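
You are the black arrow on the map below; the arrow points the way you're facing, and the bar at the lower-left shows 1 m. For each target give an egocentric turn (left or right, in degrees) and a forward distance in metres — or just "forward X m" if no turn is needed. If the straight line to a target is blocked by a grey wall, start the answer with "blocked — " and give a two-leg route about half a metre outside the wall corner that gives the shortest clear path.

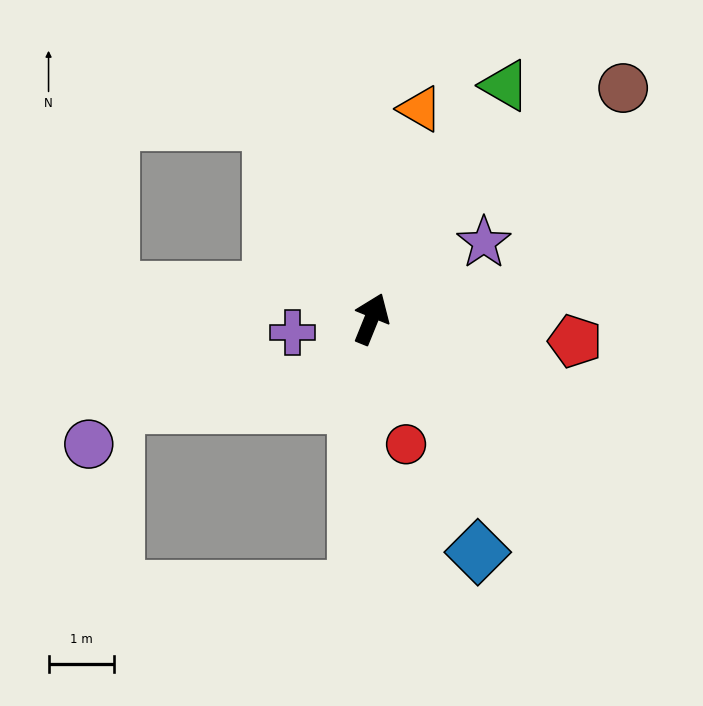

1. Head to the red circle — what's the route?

turn right 142°, forward 2.0 m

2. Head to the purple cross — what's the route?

turn left 122°, forward 1.2 m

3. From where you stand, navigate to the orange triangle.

turn left 9°, forward 3.3 m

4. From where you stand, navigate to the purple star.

turn right 34°, forward 2.1 m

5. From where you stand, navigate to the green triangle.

turn right 8°, forward 4.1 m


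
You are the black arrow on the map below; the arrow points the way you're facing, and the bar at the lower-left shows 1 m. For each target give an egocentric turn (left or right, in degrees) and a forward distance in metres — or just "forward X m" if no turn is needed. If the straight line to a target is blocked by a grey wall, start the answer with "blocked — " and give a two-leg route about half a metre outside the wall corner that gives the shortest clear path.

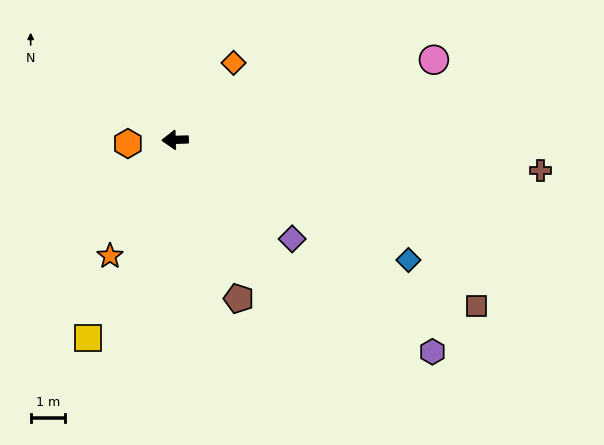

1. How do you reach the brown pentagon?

turn left 110°, forward 5.0 m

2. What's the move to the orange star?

turn left 59°, forward 3.9 m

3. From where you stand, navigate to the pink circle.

turn right 165°, forward 7.9 m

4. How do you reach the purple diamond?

turn left 138°, forward 4.5 m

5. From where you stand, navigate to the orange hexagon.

turn left 3°, forward 1.4 m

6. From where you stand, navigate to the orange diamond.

turn right 129°, forward 2.8 m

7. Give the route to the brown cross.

turn left 173°, forward 10.7 m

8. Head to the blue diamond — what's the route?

turn left 151°, forward 7.7 m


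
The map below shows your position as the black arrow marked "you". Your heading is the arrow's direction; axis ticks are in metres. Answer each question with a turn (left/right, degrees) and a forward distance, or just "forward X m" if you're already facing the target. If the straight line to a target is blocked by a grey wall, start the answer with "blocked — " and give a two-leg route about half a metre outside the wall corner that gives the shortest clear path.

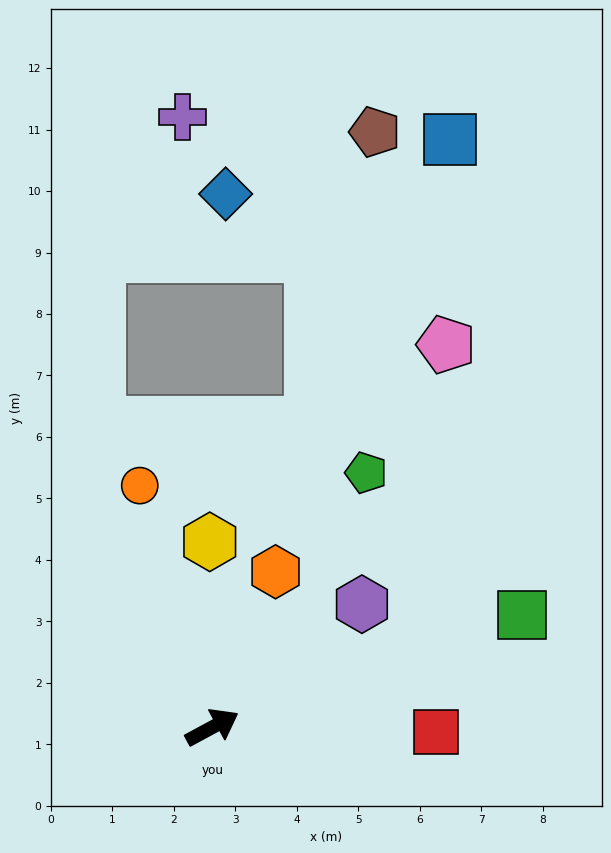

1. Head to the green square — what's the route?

turn right 8°, forward 5.4 m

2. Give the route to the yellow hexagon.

turn left 62°, forward 3.0 m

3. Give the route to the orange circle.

turn left 78°, forward 4.1 m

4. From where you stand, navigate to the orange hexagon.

turn left 39°, forward 2.7 m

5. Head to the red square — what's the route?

turn right 30°, forward 3.6 m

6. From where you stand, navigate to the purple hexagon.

turn left 11°, forward 3.2 m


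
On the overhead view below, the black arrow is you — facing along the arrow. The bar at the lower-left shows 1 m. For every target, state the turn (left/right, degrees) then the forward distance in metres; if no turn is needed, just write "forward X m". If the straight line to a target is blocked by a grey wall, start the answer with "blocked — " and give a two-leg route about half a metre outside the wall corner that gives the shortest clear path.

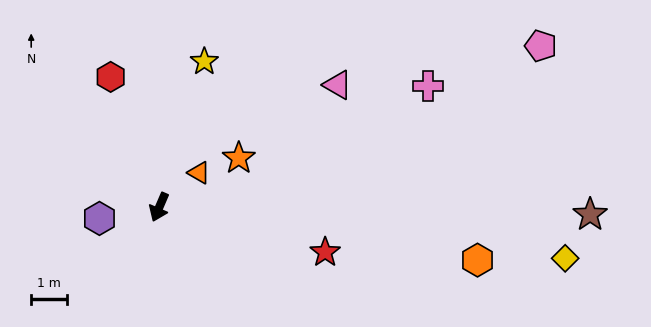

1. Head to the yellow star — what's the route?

turn right 174°, forward 4.3 m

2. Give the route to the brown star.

turn left 112°, forward 12.1 m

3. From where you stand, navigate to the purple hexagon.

turn right 56°, forward 1.7 m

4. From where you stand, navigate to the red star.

turn left 98°, forward 4.8 m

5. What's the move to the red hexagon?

turn right 136°, forward 3.9 m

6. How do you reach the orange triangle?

turn left 154°, forward 1.5 m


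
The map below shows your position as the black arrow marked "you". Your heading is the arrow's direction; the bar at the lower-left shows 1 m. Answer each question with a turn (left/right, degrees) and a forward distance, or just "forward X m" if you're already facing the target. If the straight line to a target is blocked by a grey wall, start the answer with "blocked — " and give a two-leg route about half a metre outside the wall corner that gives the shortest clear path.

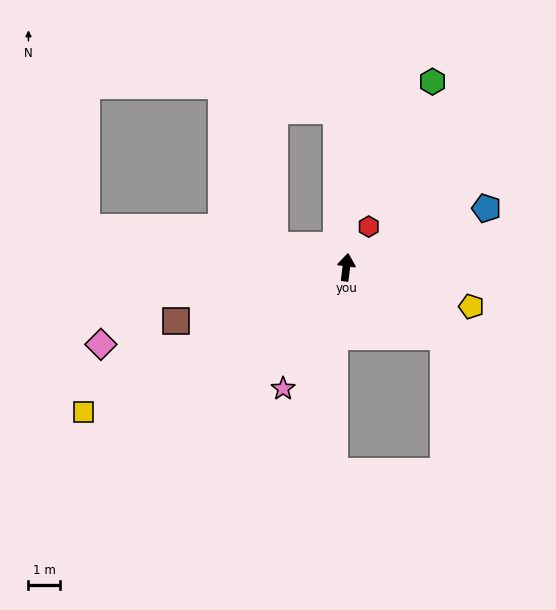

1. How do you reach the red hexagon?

turn right 22°, forward 1.5 m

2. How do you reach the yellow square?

turn left 126°, forward 9.5 m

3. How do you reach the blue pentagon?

turn right 60°, forward 4.8 m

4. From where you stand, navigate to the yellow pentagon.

turn right 100°, forward 4.1 m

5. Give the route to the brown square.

turn left 115°, forward 5.6 m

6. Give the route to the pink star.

turn left 160°, forward 4.3 m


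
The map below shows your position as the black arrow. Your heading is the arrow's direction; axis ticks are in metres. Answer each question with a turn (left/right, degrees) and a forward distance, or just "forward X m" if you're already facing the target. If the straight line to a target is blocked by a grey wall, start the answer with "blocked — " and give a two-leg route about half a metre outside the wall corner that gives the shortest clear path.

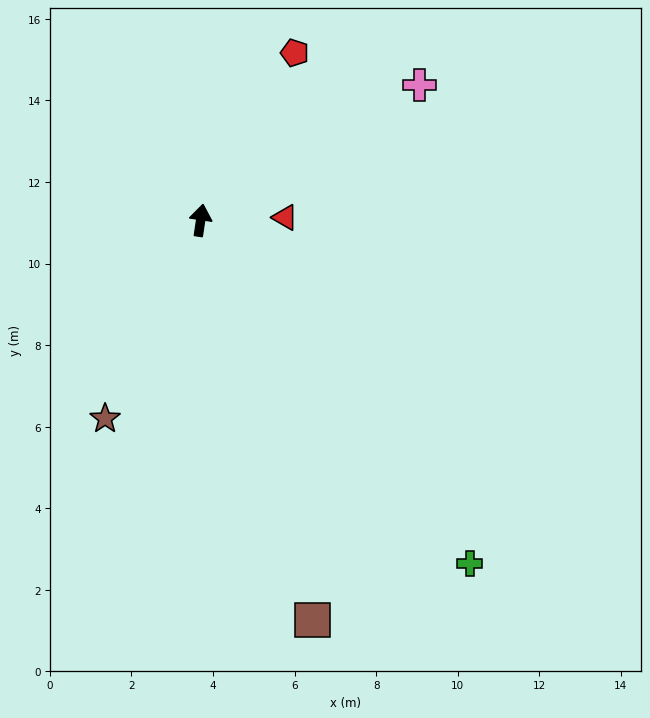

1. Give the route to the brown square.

turn right 156°, forward 10.2 m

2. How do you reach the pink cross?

turn right 50°, forward 6.3 m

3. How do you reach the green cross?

turn right 133°, forward 10.7 m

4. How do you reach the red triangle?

turn right 80°, forward 2.1 m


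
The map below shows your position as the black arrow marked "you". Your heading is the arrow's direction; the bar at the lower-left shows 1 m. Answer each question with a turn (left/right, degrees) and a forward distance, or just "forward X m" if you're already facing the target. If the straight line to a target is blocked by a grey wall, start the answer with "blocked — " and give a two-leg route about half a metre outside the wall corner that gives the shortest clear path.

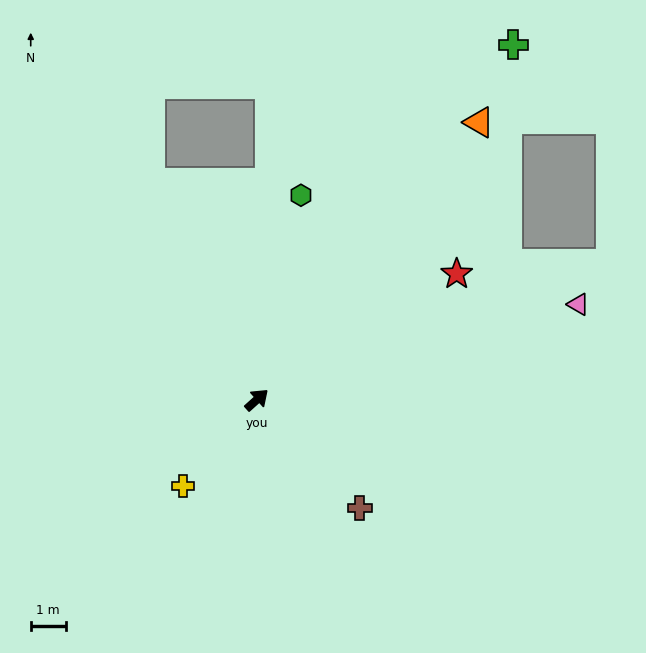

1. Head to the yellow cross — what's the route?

turn right 172°, forward 3.3 m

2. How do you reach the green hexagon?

turn left 36°, forward 6.0 m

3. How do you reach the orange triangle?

turn left 9°, forward 10.2 m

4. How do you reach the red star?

turn right 10°, forward 6.8 m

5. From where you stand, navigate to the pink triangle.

turn right 25°, forward 9.6 m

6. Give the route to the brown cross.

turn right 88°, forward 4.3 m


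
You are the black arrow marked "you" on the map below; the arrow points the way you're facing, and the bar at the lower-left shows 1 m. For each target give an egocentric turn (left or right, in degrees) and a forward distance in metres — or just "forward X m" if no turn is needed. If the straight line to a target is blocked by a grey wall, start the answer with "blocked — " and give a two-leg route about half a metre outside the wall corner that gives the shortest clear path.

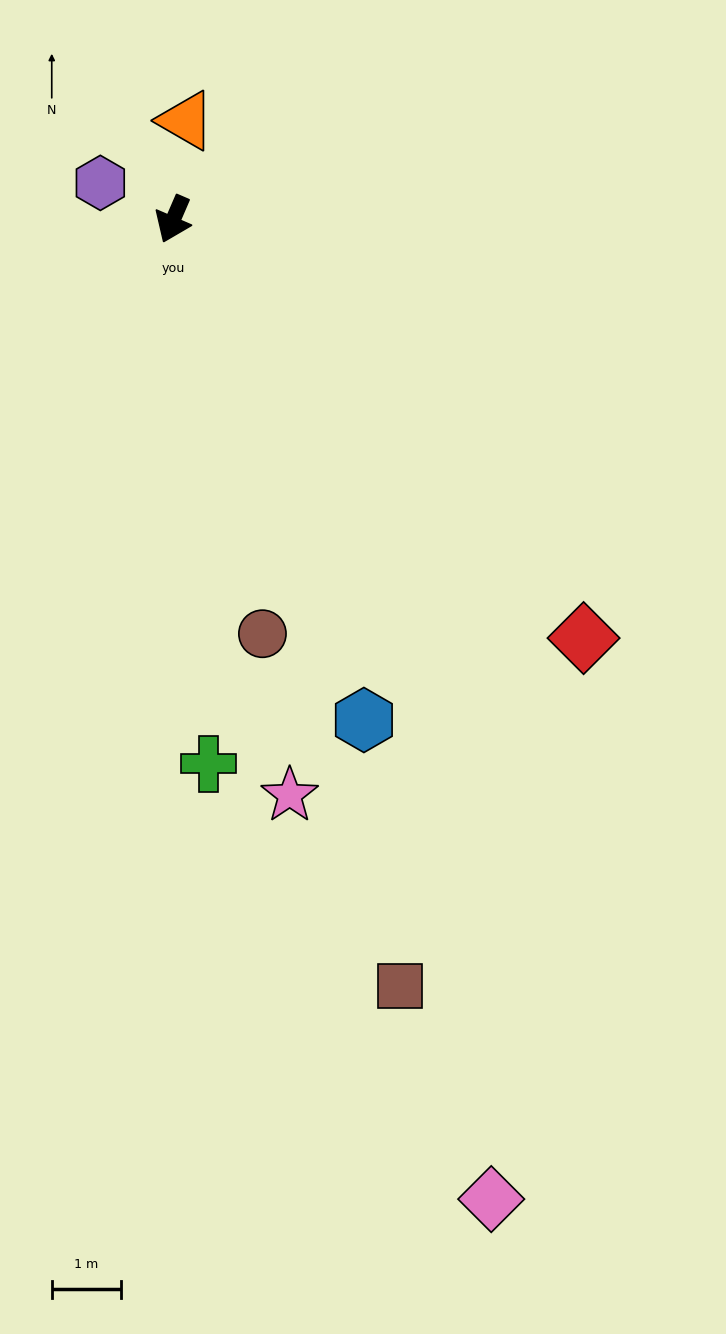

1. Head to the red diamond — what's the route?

turn left 68°, forward 8.4 m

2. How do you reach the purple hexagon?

turn right 93°, forward 1.2 m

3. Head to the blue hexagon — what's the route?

turn left 44°, forward 7.7 m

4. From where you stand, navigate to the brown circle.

turn left 35°, forward 6.1 m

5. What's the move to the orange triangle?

turn right 164°, forward 1.4 m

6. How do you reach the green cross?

turn left 27°, forward 7.9 m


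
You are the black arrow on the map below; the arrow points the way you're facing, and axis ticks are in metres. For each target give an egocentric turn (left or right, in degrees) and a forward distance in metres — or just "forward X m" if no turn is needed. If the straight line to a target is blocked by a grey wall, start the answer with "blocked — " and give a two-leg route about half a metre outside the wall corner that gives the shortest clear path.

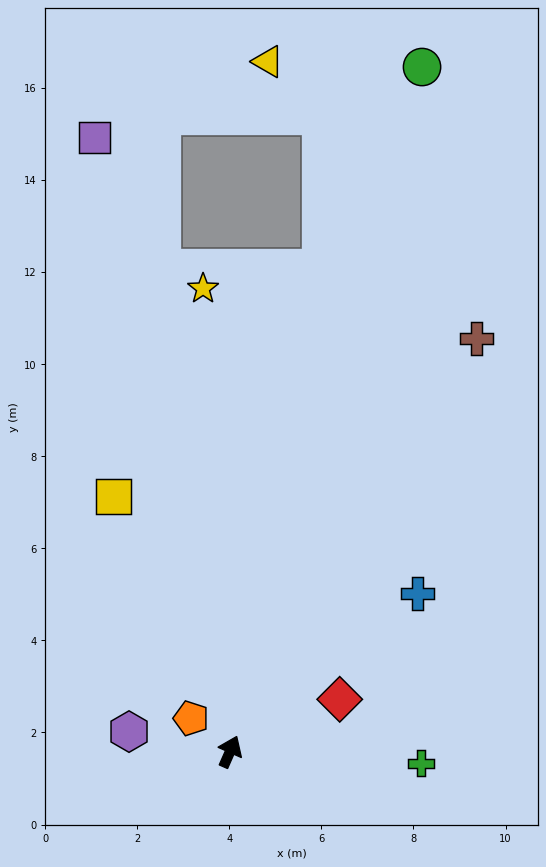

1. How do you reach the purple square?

turn left 36°, forward 13.7 m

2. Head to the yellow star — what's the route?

turn left 27°, forward 10.1 m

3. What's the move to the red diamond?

turn right 41°, forward 2.6 m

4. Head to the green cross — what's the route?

turn right 70°, forward 4.2 m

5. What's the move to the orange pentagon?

turn left 73°, forward 1.1 m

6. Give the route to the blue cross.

turn right 26°, forward 5.3 m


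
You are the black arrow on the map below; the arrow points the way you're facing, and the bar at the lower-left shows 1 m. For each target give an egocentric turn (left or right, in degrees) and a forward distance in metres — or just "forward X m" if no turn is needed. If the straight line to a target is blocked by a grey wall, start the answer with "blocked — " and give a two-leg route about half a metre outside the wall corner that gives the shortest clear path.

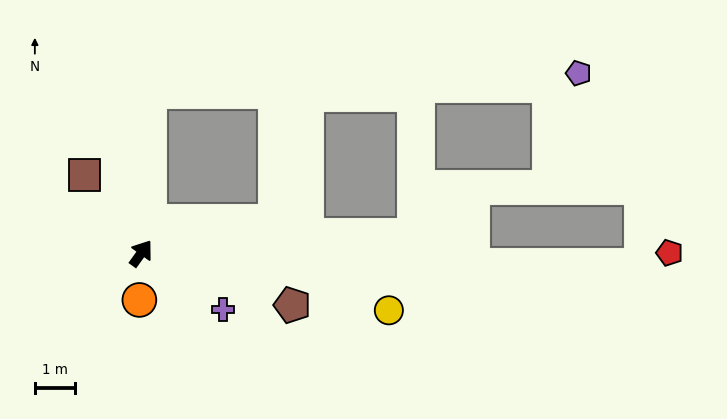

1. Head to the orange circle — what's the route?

turn right 146°, forward 1.2 m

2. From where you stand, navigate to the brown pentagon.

turn right 73°, forward 4.0 m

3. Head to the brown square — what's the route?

turn left 72°, forward 2.4 m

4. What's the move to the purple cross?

turn right 89°, forward 2.5 m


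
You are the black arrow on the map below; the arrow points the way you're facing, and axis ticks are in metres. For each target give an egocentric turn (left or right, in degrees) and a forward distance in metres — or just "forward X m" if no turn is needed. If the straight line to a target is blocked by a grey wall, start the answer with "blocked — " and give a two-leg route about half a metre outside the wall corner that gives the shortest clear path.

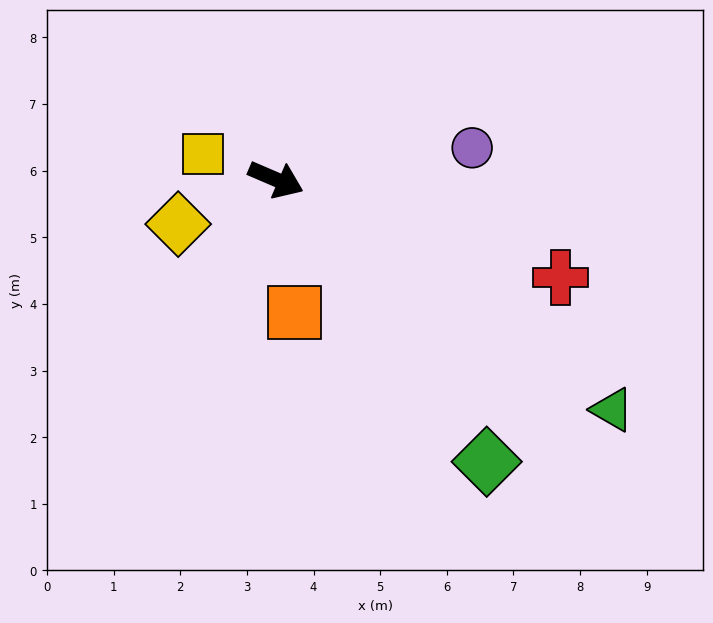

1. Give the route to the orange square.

turn right 59°, forward 2.0 m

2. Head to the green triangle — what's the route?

turn right 11°, forward 6.1 m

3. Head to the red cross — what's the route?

turn left 4°, forward 4.5 m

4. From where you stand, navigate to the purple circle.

turn left 32°, forward 3.0 m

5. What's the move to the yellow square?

turn right 176°, forward 1.2 m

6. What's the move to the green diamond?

turn right 30°, forward 5.3 m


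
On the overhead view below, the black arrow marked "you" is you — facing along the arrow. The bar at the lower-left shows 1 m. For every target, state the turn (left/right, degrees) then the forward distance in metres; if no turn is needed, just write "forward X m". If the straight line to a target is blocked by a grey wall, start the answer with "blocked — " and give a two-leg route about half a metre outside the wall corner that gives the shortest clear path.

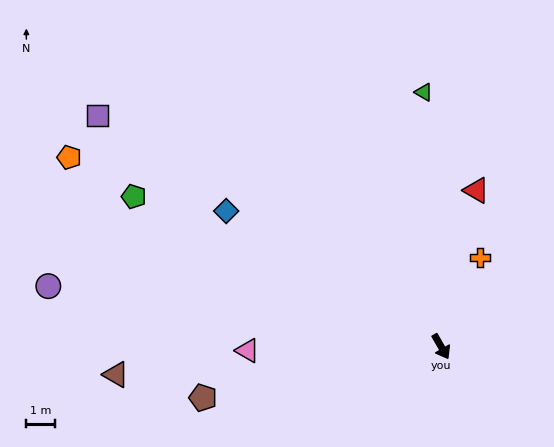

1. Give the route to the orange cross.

turn left 127°, forward 3.4 m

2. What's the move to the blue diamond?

turn right 152°, forward 8.7 m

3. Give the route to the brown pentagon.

turn right 108°, forward 8.4 m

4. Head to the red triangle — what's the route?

turn left 137°, forward 5.5 m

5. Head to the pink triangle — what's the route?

turn right 119°, forward 6.7 m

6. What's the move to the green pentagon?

turn right 146°, forward 11.8 m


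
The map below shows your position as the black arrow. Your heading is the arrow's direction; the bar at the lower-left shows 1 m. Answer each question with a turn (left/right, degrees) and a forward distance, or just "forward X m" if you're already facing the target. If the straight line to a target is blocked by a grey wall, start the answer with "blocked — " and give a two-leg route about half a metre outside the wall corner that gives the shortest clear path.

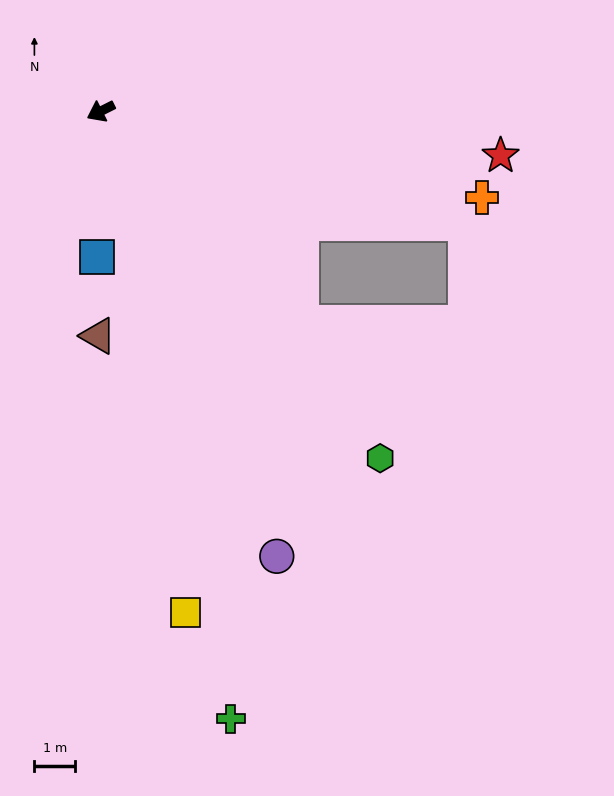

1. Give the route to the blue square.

turn left 62°, forward 3.6 m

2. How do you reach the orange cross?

turn left 141°, forward 9.6 m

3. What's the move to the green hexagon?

turn left 102°, forward 11.0 m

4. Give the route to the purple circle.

turn left 85°, forward 11.8 m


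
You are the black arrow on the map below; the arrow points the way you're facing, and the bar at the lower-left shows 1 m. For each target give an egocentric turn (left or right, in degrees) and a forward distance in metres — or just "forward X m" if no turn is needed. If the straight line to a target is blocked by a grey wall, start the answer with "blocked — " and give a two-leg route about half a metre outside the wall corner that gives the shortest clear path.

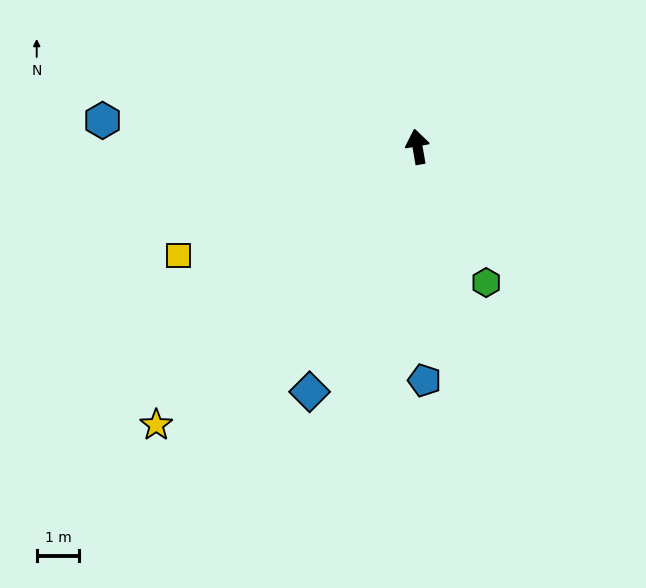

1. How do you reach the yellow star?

turn left 127°, forward 8.9 m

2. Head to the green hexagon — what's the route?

turn right 163°, forward 3.6 m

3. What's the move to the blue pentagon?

turn left 172°, forward 5.5 m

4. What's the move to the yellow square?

turn left 105°, forward 6.1 m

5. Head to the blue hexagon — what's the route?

turn left 75°, forward 7.4 m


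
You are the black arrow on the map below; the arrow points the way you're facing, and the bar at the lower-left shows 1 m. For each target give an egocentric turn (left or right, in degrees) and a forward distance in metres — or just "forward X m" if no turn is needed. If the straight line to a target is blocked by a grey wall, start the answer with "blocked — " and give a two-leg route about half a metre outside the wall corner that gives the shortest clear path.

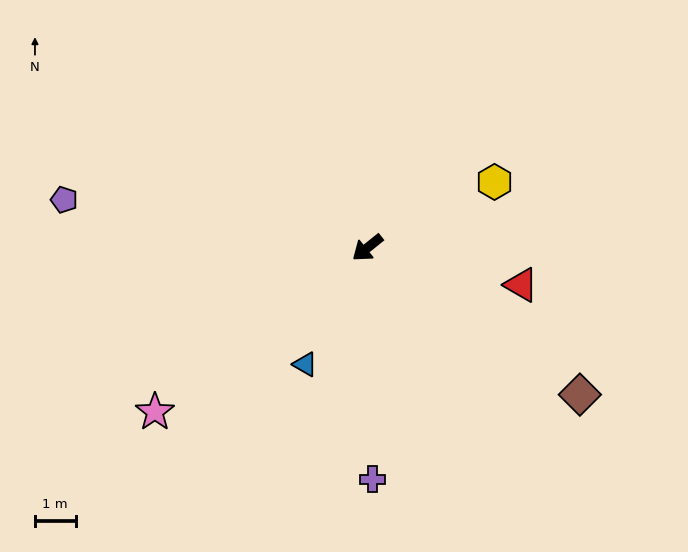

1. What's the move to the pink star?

forward 6.6 m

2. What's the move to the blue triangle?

turn left 23°, forward 3.3 m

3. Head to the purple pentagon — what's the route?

turn right 48°, forward 7.6 m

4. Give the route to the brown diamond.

turn left 107°, forward 6.4 m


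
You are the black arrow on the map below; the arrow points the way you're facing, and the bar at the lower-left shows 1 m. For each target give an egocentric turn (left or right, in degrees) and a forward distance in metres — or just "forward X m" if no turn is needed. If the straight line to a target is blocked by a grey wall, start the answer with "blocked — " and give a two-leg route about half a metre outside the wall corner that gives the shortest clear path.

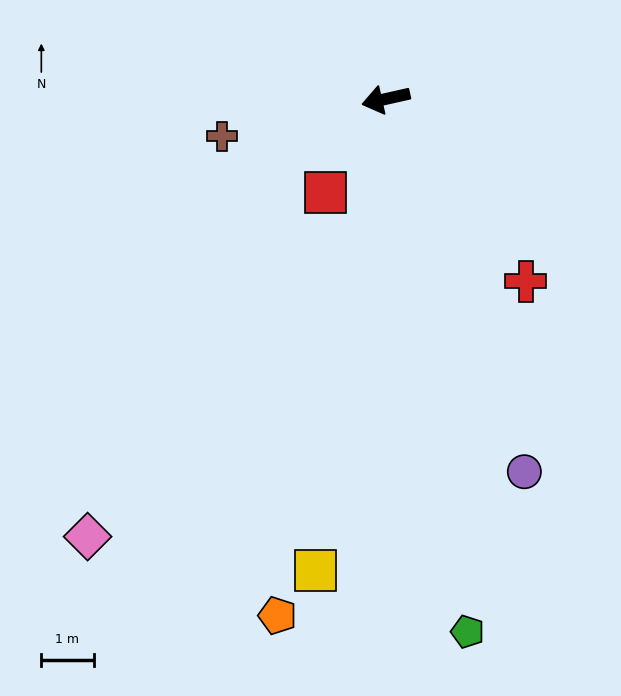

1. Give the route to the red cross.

turn left 115°, forward 4.4 m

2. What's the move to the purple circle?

turn left 98°, forward 7.6 m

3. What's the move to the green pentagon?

turn left 86°, forward 10.3 m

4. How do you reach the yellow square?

turn left 69°, forward 9.1 m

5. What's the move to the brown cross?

forward 3.2 m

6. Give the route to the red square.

turn left 45°, forward 2.1 m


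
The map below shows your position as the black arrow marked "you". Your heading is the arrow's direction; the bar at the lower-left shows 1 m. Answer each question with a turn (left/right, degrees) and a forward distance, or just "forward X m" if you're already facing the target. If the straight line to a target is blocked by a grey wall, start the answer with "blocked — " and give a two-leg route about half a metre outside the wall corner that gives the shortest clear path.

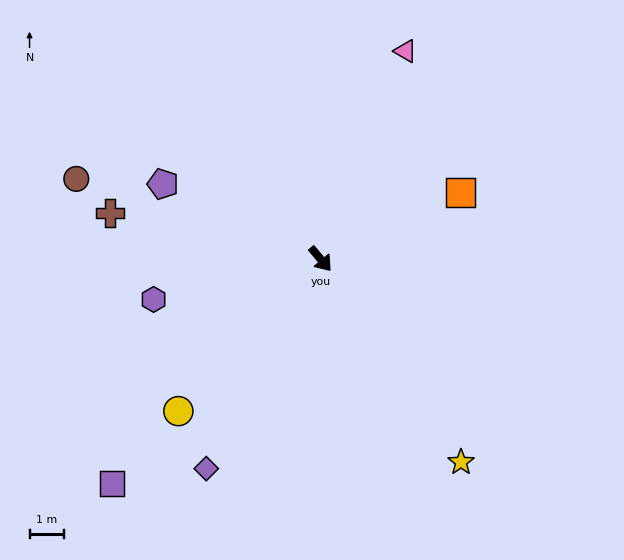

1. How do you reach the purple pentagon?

turn right 155°, forward 5.0 m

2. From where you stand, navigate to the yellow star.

turn right 5°, forward 7.1 m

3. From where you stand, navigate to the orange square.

turn left 75°, forward 4.5 m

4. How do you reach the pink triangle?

turn left 118°, forward 6.5 m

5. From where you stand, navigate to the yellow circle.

turn right 83°, forward 6.0 m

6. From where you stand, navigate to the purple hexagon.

turn right 116°, forward 5.0 m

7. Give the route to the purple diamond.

turn right 69°, forward 6.9 m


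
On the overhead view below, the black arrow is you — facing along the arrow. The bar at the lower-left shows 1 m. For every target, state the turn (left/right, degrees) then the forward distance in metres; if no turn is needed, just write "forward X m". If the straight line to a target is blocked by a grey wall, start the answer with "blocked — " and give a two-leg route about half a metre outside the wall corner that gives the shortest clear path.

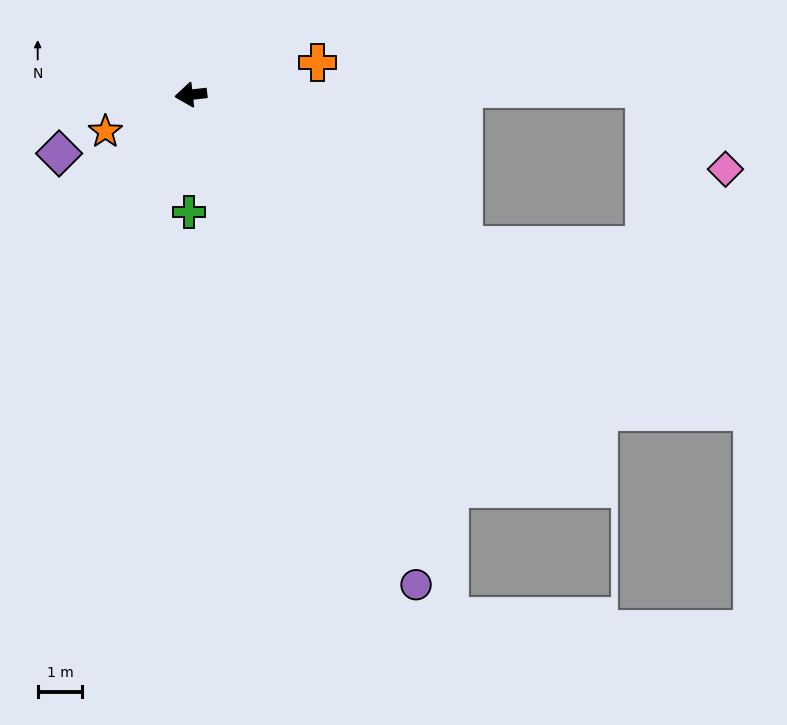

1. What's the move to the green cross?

turn left 82°, forward 2.6 m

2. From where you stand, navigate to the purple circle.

turn left 108°, forward 12.1 m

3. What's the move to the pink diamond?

blocked — turn left 174°, forward 10.2 m, then turn right 45°, forward 2.6 m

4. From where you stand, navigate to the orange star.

turn left 17°, forward 2.1 m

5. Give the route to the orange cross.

turn right 172°, forward 2.9 m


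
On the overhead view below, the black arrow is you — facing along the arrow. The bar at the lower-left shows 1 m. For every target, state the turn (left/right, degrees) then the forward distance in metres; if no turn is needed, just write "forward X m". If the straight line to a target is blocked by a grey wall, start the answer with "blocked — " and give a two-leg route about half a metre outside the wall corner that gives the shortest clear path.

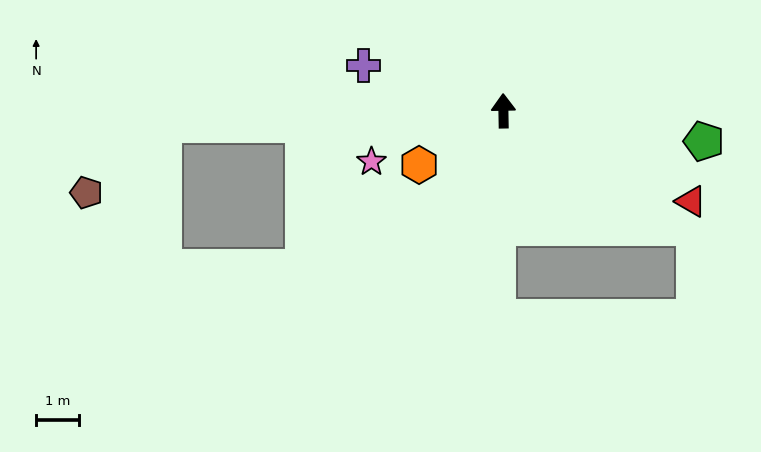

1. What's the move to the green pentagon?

turn right 100°, forward 4.7 m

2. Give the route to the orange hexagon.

turn left 122°, forward 2.3 m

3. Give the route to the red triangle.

turn right 117°, forward 4.9 m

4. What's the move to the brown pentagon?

blocked — turn left 91°, forward 8.0 m, then turn left 39°, forward 2.4 m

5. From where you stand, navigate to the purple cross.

turn left 71°, forward 3.4 m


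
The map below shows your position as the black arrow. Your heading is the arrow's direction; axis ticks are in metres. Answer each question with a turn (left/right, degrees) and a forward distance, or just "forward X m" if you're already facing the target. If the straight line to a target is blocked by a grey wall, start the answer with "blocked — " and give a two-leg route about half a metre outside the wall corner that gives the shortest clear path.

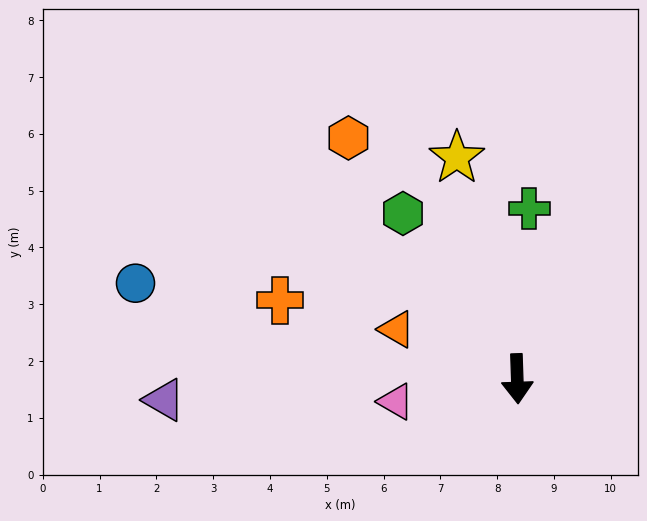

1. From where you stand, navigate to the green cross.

turn left 174°, forward 3.0 m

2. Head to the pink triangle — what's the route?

turn right 81°, forward 2.2 m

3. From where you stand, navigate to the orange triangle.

turn right 114°, forward 2.3 m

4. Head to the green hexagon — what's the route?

turn right 147°, forward 3.5 m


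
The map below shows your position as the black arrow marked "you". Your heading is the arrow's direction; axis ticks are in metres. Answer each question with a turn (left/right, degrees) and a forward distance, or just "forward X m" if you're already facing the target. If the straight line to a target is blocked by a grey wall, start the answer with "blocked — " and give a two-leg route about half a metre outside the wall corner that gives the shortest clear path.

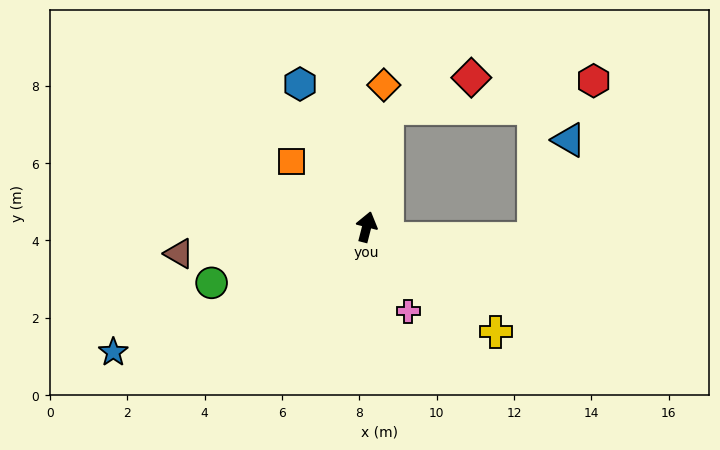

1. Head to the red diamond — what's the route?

blocked — turn left 4°, forward 3.1 m, then turn right 59°, forward 2.3 m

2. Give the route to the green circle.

turn left 124°, forward 4.3 m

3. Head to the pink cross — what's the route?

turn right 139°, forward 2.4 m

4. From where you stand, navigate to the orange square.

turn left 63°, forward 2.6 m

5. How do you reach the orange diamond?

turn left 7°, forward 3.7 m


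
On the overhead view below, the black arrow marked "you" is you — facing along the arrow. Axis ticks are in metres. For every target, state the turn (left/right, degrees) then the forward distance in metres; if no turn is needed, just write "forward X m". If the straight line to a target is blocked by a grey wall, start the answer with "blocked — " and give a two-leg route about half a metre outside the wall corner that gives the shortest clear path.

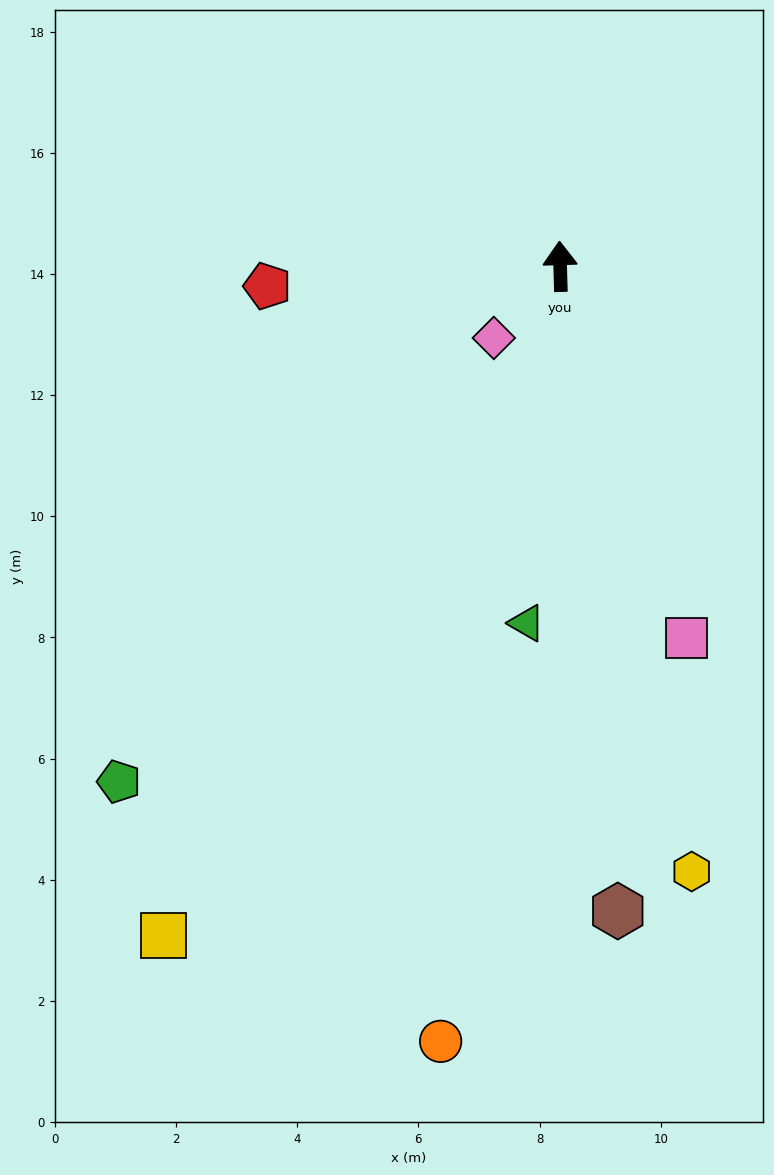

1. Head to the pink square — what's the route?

turn right 163°, forward 6.5 m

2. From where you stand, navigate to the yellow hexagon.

turn right 169°, forward 10.2 m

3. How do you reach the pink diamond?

turn left 136°, forward 1.6 m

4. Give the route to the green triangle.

turn left 173°, forward 5.9 m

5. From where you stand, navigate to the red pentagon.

turn left 92°, forward 4.8 m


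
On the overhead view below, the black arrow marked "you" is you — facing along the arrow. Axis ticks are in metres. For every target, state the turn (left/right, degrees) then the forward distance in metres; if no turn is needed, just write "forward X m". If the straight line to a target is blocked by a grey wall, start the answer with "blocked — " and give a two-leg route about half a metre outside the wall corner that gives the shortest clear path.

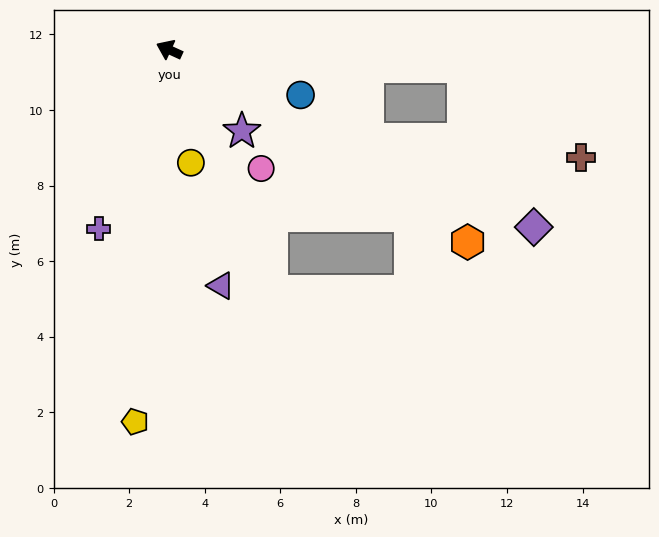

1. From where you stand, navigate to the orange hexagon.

turn left 172°, forward 9.4 m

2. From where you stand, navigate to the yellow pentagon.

turn left 109°, forward 9.9 m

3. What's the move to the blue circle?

turn right 174°, forward 3.7 m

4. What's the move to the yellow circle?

turn left 125°, forward 3.0 m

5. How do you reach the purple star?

turn left 156°, forward 2.9 m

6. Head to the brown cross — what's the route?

blocked — turn right 159°, forward 7.8 m, then turn right 34°, forward 3.9 m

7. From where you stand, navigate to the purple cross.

turn left 93°, forward 5.1 m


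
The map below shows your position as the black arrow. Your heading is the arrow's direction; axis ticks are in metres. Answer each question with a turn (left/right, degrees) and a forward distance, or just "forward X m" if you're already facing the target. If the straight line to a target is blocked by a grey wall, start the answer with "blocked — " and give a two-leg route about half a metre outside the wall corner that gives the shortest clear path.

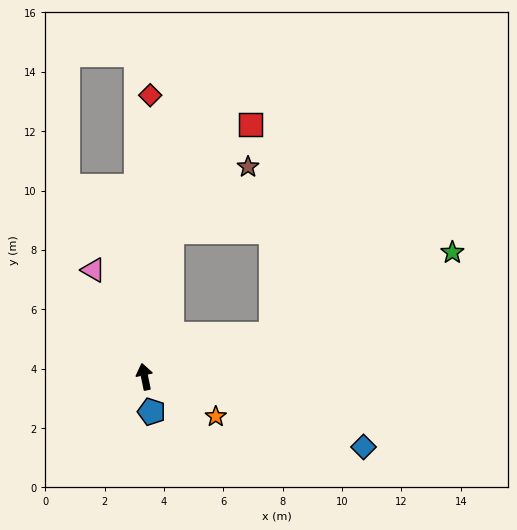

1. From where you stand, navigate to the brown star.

blocked — turn right 22°, forward 5.0 m, then turn right 39°, forward 3.4 m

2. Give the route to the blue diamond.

turn right 119°, forward 7.7 m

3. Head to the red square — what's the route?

blocked — turn right 22°, forward 5.0 m, then turn right 26°, forward 4.5 m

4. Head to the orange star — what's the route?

turn right 131°, forward 2.7 m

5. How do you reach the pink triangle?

turn left 14°, forward 4.0 m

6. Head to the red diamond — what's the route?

turn right 13°, forward 9.5 m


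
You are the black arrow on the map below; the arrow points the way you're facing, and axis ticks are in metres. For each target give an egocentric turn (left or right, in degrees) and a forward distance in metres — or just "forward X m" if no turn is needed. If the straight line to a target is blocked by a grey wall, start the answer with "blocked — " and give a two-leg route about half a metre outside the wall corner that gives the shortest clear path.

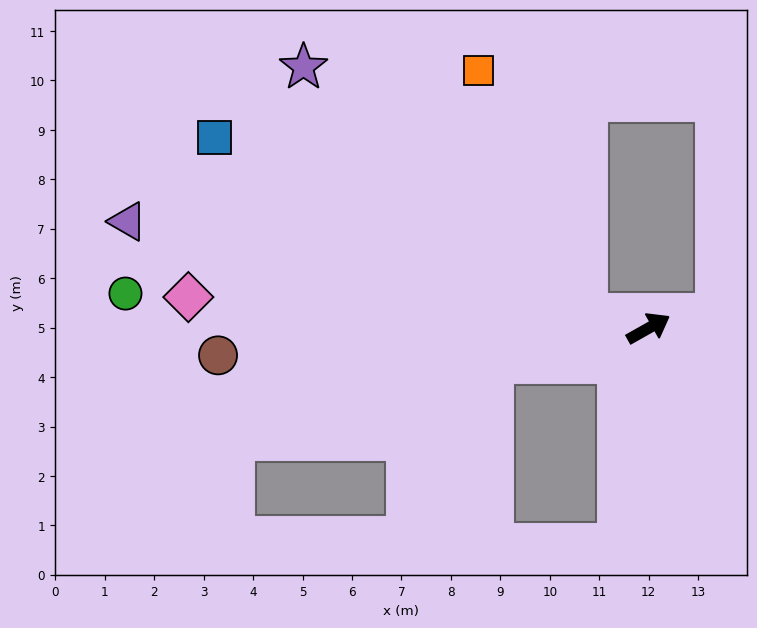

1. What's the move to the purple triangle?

turn left 139°, forward 10.8 m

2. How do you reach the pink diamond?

turn left 147°, forward 9.3 m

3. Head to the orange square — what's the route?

blocked — turn left 138°, forward 1.3 m, then turn right 53°, forward 5.4 m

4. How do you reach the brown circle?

turn left 154°, forward 8.7 m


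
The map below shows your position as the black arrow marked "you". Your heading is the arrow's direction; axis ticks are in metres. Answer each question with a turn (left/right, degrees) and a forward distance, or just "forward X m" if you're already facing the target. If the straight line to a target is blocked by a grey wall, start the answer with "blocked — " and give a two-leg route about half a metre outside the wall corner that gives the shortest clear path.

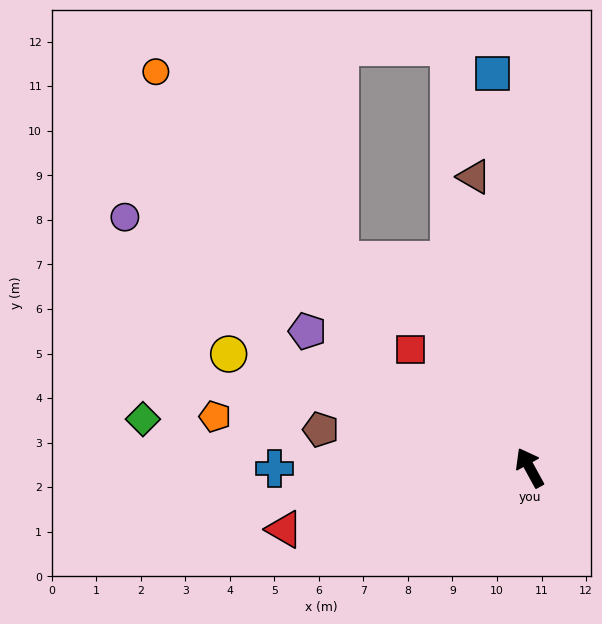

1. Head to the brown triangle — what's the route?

turn right 18°, forward 6.6 m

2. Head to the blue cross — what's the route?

turn left 61°, forward 5.7 m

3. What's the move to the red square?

turn left 17°, forward 3.8 m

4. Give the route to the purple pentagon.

turn left 30°, forward 5.9 m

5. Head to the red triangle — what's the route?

turn left 75°, forward 5.7 m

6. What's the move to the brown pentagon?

turn left 51°, forward 4.8 m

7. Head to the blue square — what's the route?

turn right 23°, forward 8.9 m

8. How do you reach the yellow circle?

turn left 41°, forward 7.2 m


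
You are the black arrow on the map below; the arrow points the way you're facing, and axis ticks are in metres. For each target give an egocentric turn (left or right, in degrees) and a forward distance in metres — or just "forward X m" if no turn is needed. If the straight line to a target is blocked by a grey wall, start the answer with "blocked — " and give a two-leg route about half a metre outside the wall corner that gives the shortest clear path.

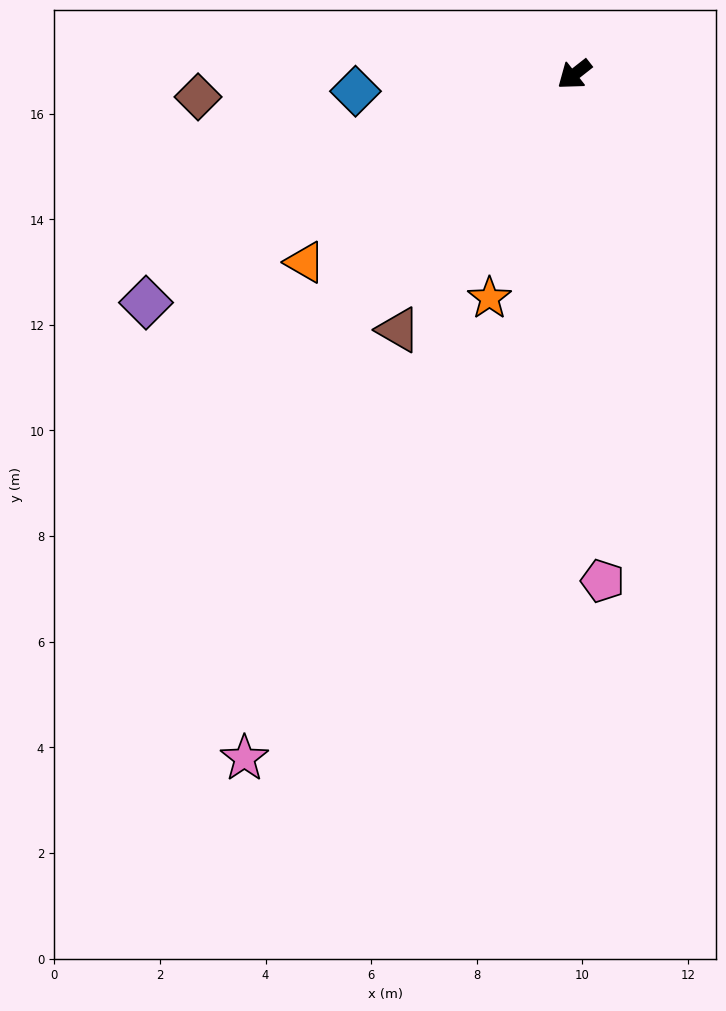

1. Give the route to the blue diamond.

turn right 34°, forward 4.2 m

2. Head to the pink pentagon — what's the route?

turn left 55°, forward 9.6 m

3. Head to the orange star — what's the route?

turn left 31°, forward 4.5 m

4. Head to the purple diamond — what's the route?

turn right 10°, forward 9.2 m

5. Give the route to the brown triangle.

turn left 17°, forward 5.9 m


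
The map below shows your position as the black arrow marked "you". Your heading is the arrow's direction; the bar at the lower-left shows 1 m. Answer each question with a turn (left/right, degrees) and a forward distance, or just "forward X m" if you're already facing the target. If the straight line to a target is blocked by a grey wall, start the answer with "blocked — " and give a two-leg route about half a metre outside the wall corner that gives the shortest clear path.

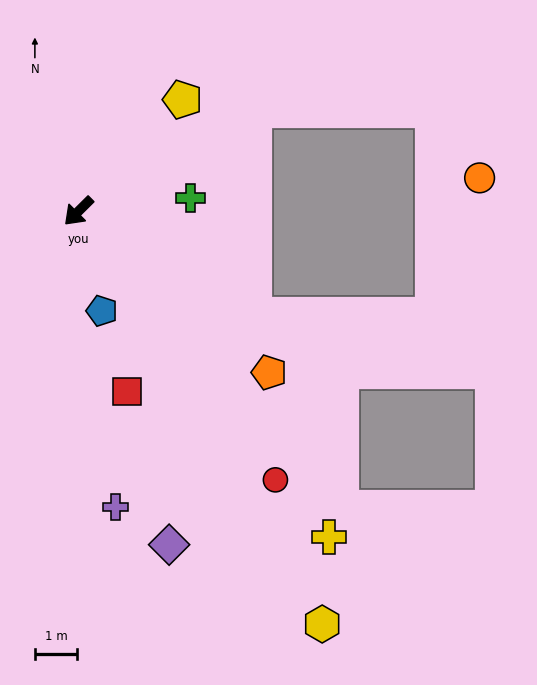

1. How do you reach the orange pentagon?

turn left 95°, forward 5.9 m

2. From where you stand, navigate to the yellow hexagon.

turn left 76°, forward 11.3 m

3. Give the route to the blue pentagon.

turn left 58°, forward 2.4 m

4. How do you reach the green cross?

turn left 142°, forward 2.7 m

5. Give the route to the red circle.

turn left 81°, forward 7.9 m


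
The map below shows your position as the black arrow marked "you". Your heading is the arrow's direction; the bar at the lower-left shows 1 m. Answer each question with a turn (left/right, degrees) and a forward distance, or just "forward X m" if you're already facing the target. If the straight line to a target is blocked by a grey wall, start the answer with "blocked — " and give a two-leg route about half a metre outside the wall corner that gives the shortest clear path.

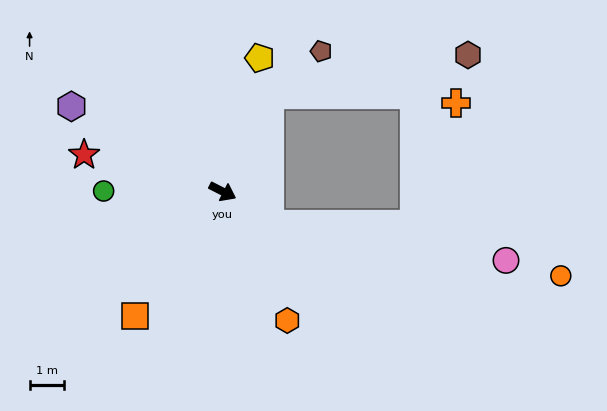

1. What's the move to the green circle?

turn right 153°, forward 3.5 m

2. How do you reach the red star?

turn right 168°, forward 4.2 m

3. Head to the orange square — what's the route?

turn right 98°, forward 4.5 m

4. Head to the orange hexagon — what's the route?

turn right 36°, forward 4.2 m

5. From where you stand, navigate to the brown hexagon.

blocked — turn left 91°, forward 3.2 m, then turn right 53°, forward 5.9 m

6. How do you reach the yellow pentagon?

turn left 101°, forward 4.1 m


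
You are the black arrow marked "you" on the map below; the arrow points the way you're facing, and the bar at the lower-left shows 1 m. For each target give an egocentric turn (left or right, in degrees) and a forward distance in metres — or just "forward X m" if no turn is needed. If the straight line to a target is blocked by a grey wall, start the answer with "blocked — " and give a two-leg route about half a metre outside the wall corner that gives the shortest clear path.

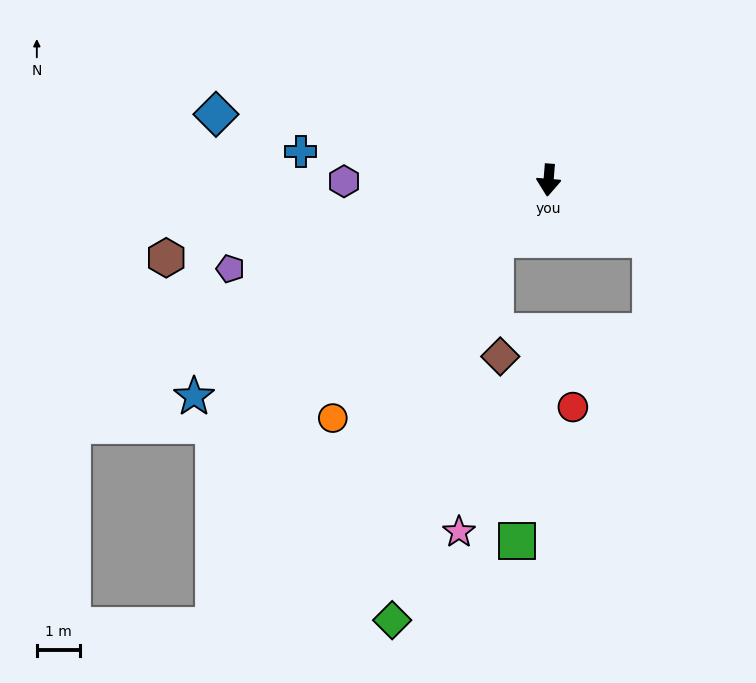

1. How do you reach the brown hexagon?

turn right 74°, forward 9.1 m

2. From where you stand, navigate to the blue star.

turn right 54°, forward 9.7 m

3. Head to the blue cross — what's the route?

turn right 92°, forward 5.8 m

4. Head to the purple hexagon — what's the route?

turn right 85°, forward 4.8 m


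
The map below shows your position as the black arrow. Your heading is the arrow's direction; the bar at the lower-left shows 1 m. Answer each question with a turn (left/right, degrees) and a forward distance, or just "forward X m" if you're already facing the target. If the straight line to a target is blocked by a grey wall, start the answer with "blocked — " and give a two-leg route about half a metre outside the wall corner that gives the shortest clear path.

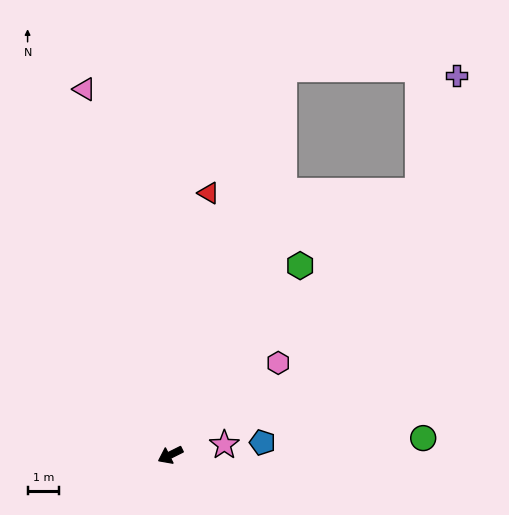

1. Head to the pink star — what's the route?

turn left 164°, forward 1.8 m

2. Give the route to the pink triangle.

turn right 103°, forward 12.0 m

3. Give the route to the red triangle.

turn right 125°, forward 8.5 m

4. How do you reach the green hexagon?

turn right 151°, forward 7.4 m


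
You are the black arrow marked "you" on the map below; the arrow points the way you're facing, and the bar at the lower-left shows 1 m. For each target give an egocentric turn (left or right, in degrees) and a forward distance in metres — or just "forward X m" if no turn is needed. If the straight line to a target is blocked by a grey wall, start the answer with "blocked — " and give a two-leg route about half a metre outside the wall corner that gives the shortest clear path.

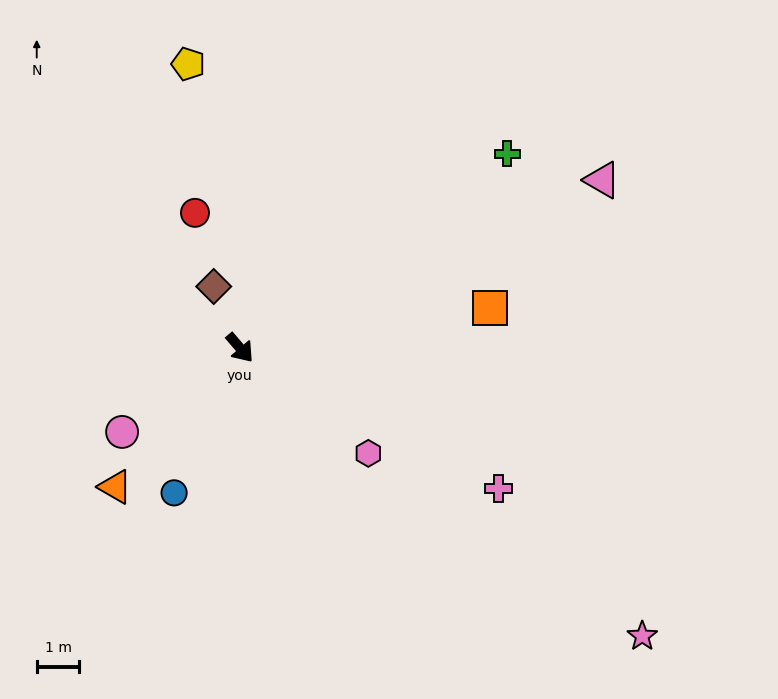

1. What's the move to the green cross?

turn left 85°, forward 7.7 m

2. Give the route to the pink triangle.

turn left 74°, forward 9.4 m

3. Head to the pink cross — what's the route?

turn left 21°, forward 6.9 m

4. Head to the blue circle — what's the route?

turn right 65°, forward 3.7 m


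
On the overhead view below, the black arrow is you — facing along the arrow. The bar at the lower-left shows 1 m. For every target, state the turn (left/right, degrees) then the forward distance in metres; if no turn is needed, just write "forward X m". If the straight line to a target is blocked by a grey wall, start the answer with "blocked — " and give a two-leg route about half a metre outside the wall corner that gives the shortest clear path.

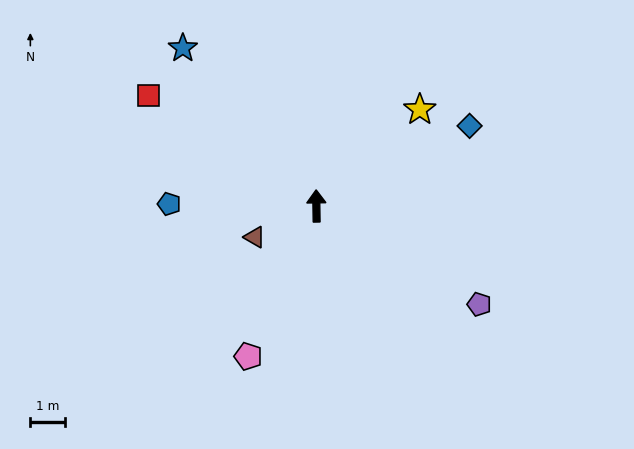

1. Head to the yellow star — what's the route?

turn right 48°, forward 4.1 m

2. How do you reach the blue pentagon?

turn left 88°, forward 4.3 m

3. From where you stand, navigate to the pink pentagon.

turn left 155°, forward 4.8 m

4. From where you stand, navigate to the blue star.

turn left 39°, forward 6.0 m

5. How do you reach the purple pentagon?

turn right 122°, forward 5.5 m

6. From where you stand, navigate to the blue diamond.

turn right 63°, forward 5.0 m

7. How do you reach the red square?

turn left 56°, forward 5.8 m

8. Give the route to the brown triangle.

turn left 116°, forward 2.0 m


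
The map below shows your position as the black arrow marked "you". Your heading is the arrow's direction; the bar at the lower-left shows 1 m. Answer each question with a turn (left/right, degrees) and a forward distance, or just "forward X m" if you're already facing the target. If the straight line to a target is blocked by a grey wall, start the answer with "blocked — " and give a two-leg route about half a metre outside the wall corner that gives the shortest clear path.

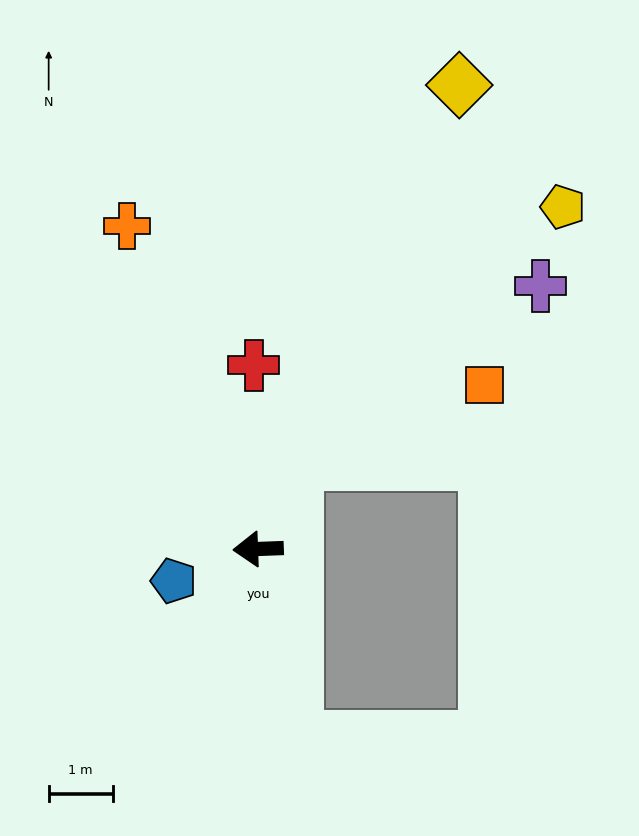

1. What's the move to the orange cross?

turn right 70°, forward 5.4 m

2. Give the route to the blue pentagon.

turn left 19°, forward 1.4 m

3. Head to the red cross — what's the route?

turn right 91°, forward 2.9 m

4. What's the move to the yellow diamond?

turn right 116°, forward 7.9 m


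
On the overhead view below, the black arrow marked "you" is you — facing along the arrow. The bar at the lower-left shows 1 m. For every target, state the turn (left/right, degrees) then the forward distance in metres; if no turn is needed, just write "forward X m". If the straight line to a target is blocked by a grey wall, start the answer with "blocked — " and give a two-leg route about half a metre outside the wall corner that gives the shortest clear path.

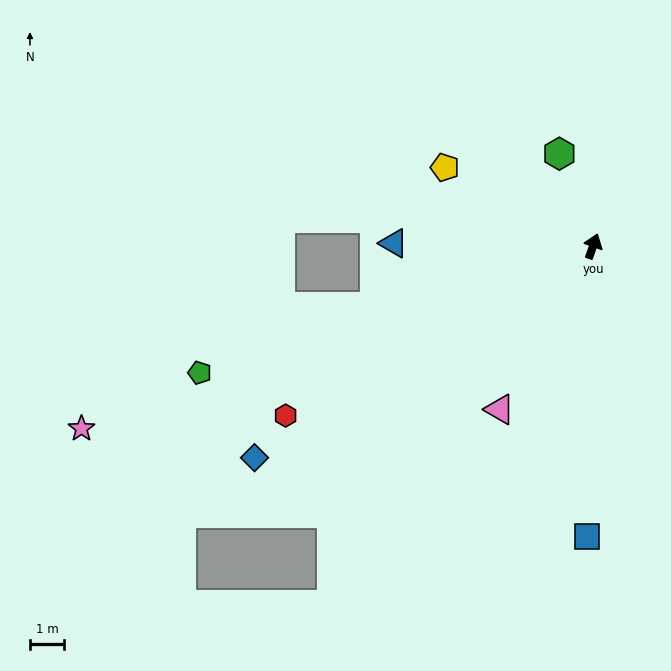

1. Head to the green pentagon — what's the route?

turn left 127°, forward 12.1 m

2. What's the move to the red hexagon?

turn left 138°, forward 10.2 m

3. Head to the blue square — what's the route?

turn right 162°, forward 8.5 m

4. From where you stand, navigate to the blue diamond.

turn left 142°, forward 11.6 m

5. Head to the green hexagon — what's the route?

turn left 40°, forward 2.9 m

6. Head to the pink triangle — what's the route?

turn left 170°, forward 5.5 m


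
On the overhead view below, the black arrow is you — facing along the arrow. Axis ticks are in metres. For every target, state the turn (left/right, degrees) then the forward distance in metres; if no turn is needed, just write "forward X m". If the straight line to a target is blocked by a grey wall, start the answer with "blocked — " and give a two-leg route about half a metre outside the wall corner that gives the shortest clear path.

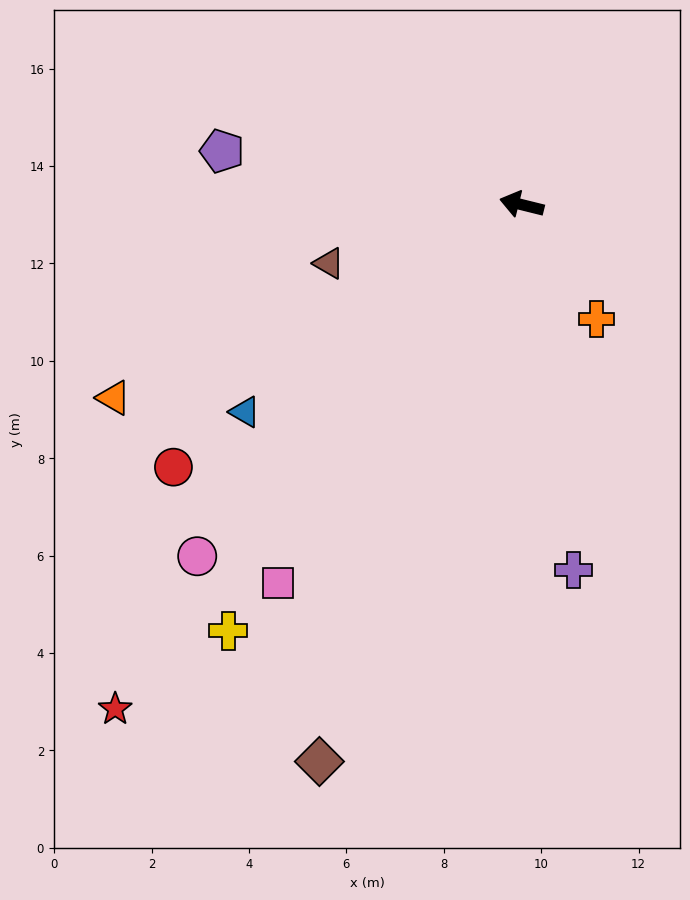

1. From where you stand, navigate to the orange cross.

turn left 137°, forward 2.8 m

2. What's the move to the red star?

turn left 65°, forward 13.3 m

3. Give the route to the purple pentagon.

turn left 4°, forward 6.3 m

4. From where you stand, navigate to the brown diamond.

turn left 84°, forward 12.2 m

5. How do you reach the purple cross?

turn left 112°, forward 7.6 m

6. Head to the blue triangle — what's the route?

turn left 51°, forward 7.1 m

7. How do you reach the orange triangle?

turn left 39°, forward 9.3 m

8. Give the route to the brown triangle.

turn left 31°, forward 4.1 m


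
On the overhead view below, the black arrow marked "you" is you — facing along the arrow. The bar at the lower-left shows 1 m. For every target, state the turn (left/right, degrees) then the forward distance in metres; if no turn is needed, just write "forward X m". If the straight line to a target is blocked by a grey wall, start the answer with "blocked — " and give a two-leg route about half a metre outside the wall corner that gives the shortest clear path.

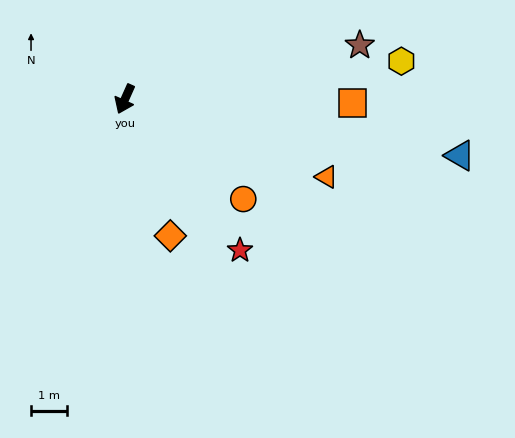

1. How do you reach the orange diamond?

turn left 42°, forward 4.0 m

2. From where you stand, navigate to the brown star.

turn left 127°, forward 6.6 m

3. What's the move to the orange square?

turn left 113°, forward 6.2 m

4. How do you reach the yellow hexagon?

turn left 122°, forward 7.7 m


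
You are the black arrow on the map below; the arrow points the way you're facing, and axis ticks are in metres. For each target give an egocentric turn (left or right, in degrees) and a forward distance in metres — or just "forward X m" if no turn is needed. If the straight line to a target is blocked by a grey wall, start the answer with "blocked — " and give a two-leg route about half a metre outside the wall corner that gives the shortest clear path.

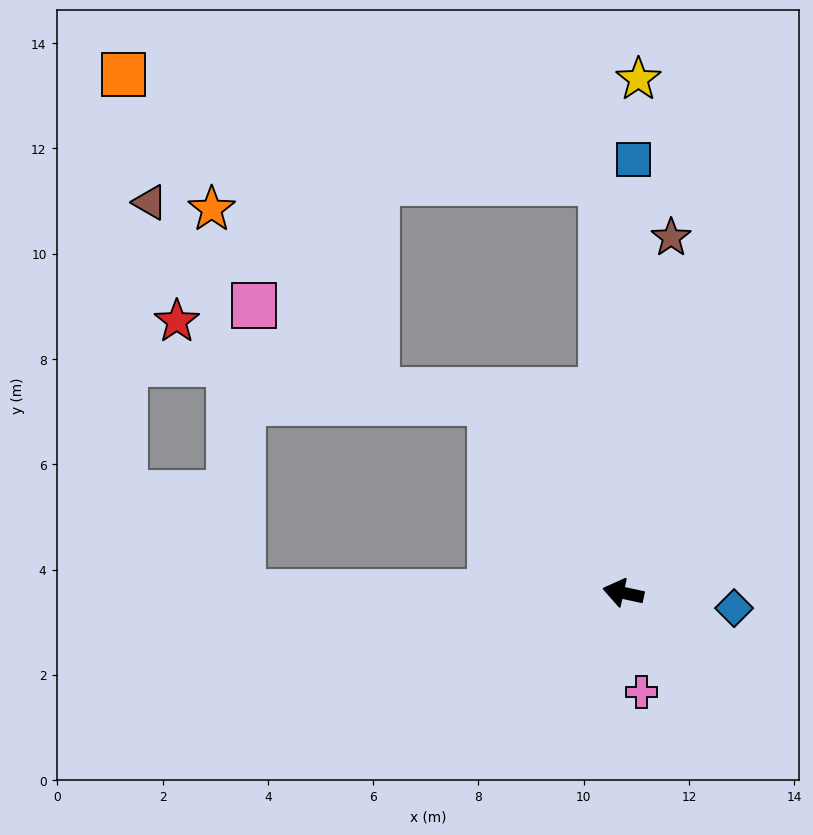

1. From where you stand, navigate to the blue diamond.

turn right 176°, forward 2.1 m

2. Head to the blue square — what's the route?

turn right 79°, forward 8.2 m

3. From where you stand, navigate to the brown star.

turn right 85°, forward 6.8 m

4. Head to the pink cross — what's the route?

turn left 113°, forward 1.9 m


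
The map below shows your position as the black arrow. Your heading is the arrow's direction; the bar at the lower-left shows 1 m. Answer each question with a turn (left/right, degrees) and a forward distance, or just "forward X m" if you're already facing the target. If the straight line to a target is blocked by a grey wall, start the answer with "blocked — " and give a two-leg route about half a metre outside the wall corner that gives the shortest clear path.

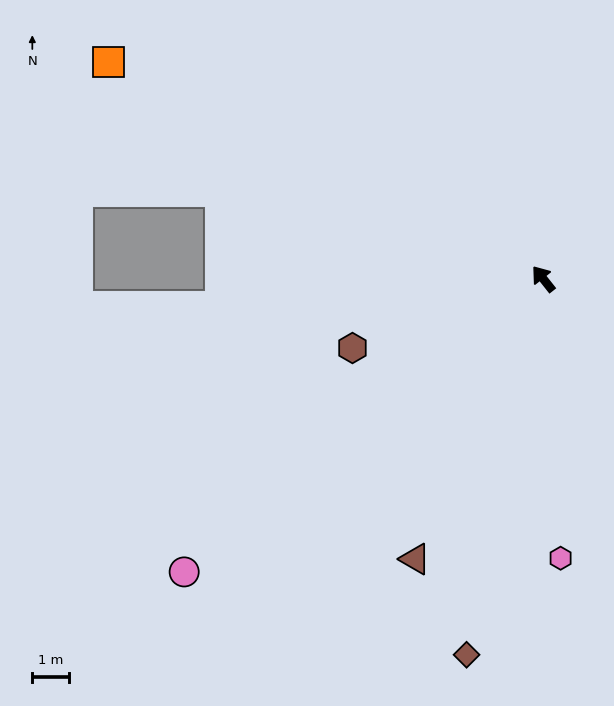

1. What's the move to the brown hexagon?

turn left 72°, forward 5.6 m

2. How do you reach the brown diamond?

turn left 130°, forward 10.6 m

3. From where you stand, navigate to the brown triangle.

turn left 117°, forward 8.5 m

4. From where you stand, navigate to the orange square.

turn left 25°, forward 13.4 m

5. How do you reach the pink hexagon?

turn left 145°, forward 7.7 m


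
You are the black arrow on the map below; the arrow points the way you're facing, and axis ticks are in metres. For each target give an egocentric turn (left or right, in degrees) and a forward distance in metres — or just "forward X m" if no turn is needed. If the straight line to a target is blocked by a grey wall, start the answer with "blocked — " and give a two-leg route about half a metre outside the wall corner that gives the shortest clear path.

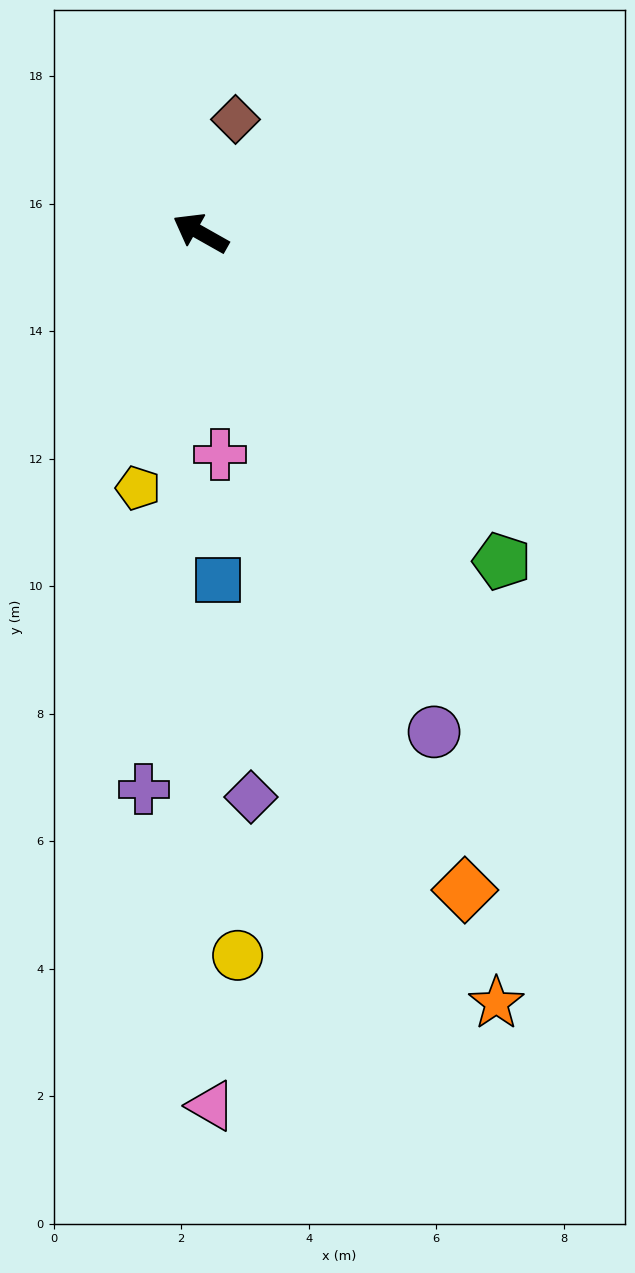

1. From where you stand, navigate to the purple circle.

turn left 145°, forward 8.6 m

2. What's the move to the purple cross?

turn left 114°, forward 8.8 m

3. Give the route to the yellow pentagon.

turn left 106°, forward 4.1 m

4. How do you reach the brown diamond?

turn right 78°, forward 1.9 m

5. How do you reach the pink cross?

turn left 124°, forward 3.5 m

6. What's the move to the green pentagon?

turn left 162°, forward 7.0 m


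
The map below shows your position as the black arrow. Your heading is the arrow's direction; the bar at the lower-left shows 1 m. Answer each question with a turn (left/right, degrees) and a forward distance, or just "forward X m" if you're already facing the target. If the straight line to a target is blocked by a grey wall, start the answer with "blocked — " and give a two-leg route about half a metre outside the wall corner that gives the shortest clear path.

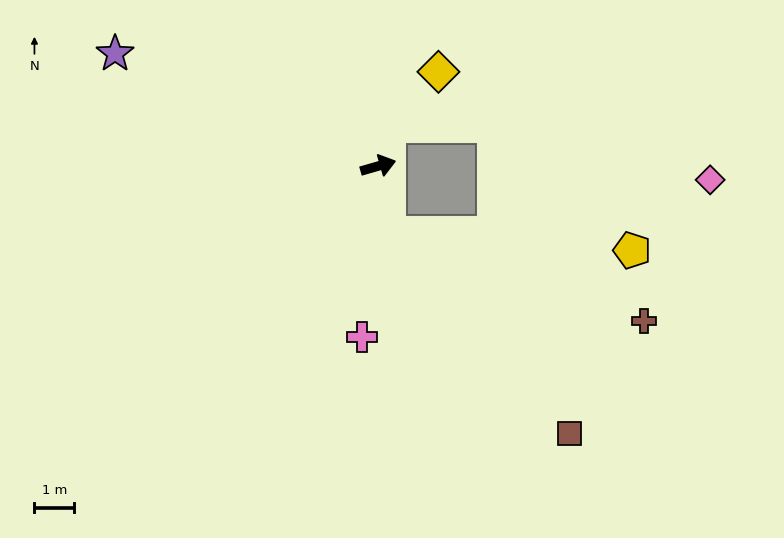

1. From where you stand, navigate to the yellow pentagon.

blocked — turn right 97°, forward 1.7 m, then turn left 77°, forward 6.1 m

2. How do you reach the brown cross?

blocked — turn right 97°, forward 1.7 m, then turn left 62°, forward 6.8 m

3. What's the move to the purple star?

turn left 141°, forward 7.2 m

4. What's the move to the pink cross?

turn right 112°, forward 4.3 m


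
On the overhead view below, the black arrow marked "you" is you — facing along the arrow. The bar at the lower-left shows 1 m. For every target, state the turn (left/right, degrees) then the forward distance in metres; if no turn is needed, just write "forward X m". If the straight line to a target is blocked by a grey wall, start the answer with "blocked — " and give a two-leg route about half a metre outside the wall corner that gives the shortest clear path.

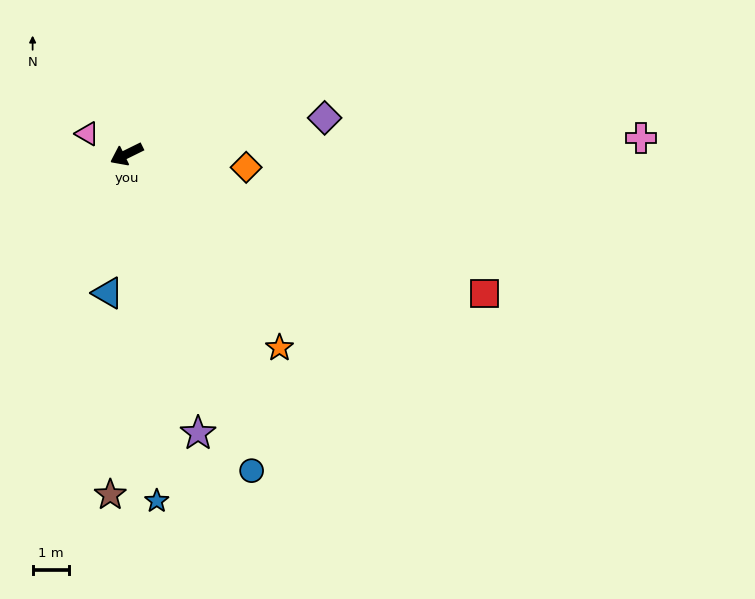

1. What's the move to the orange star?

turn left 102°, forward 6.7 m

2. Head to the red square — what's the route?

turn left 132°, forward 10.4 m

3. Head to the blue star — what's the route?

turn left 69°, forward 9.5 m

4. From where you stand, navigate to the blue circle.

turn left 85°, forward 9.3 m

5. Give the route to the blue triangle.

turn left 56°, forward 3.8 m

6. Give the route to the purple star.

turn left 78°, forward 7.8 m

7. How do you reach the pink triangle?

turn right 54°, forward 1.2 m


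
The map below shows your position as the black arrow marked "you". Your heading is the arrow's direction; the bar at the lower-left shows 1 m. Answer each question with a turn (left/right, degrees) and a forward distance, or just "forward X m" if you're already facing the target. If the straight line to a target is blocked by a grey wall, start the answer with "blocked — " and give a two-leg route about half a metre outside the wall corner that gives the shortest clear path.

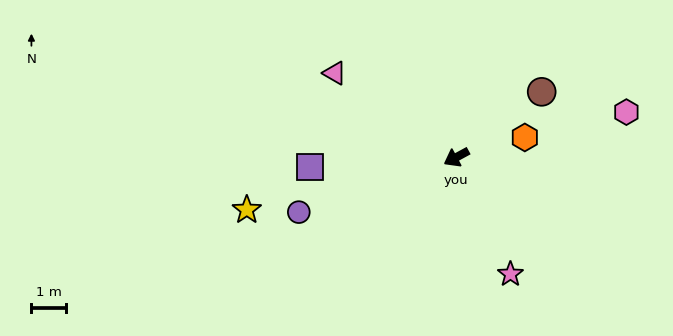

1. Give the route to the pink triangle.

turn right 63°, forward 4.3 m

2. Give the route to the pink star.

turn left 86°, forward 3.7 m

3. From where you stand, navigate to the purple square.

turn right 25°, forward 4.2 m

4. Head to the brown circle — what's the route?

turn right 171°, forward 3.1 m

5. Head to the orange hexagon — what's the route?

turn left 168°, forward 2.1 m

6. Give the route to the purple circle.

turn right 9°, forward 4.8 m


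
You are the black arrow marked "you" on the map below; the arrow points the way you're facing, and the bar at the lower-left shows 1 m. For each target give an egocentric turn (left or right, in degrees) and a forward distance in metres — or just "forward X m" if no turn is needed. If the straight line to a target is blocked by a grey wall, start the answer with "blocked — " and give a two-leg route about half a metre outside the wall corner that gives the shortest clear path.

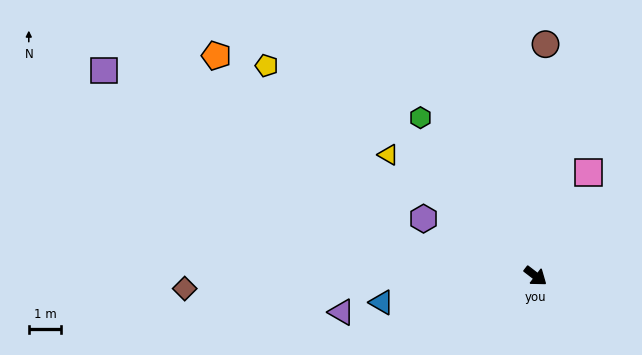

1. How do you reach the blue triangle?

turn right 133°, forward 4.8 m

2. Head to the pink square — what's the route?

turn left 100°, forward 3.6 m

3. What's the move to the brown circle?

turn left 125°, forward 7.2 m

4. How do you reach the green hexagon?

turn left 164°, forward 6.1 m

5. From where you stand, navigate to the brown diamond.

turn right 140°, forward 10.9 m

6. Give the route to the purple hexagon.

turn right 170°, forward 3.9 m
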